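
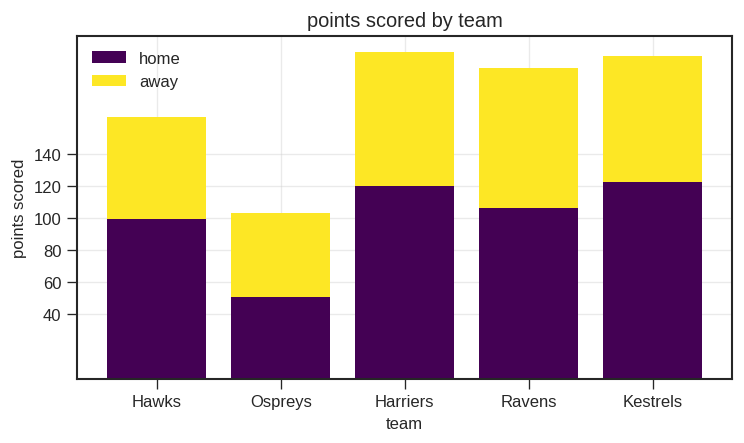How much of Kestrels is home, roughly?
home top ≈ 120, bottom ≈ 0; segment ≈ 120.

≈ 120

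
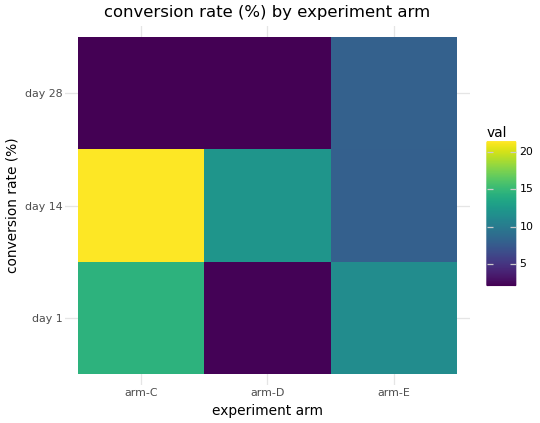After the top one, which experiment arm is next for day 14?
arm-D

Top 3 for day 14: arm-C ≈ 22, arm-D ≈ 12, arm-E ≈ 8.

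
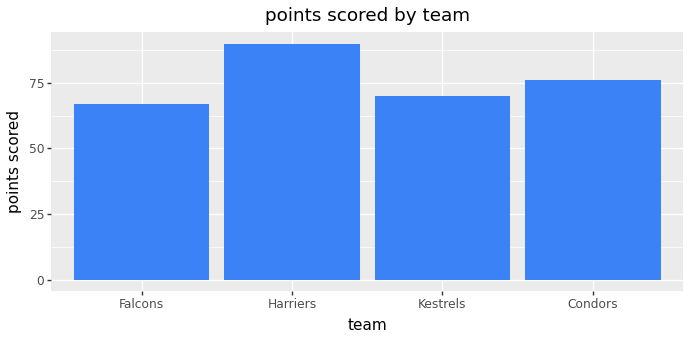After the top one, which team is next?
Condors

Top 3: Harriers ≈ 90, Condors ≈ 80, Kestrels ≈ 70.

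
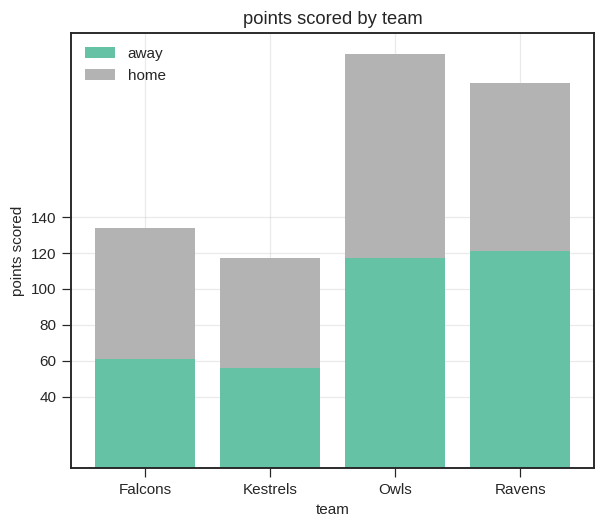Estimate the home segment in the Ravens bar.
≈ 100

home top ≈ 220, bottom ≈ 120; segment ≈ 100.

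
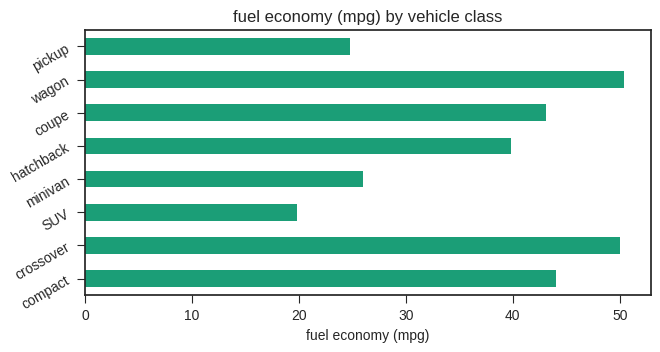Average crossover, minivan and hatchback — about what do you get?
≈ 38

(50 + 25 + 40) / 3 ≈ 38.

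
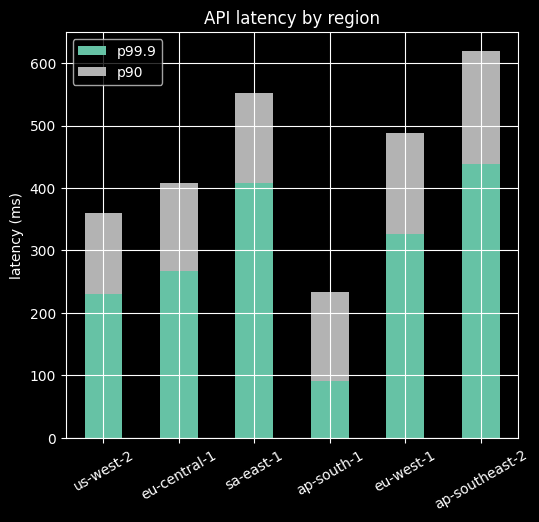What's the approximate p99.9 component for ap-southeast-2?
p99.9 top ≈ 400, bottom ≈ 0; segment ≈ 400.

≈ 400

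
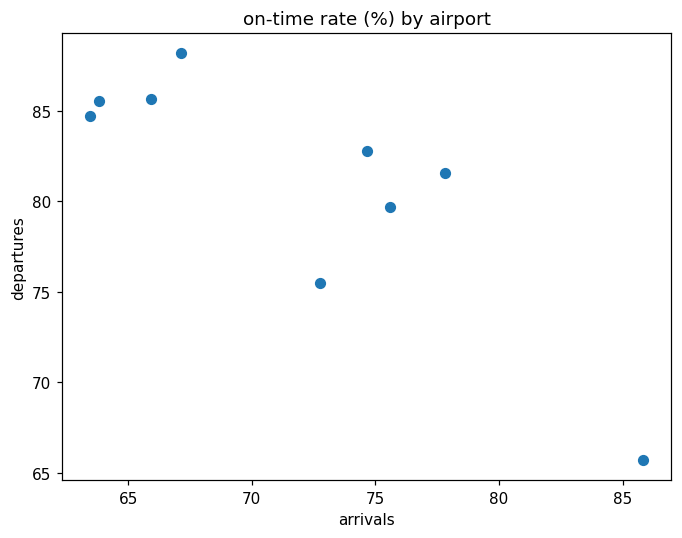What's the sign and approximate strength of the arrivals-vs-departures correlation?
Points are negatively correlated; strong (|r| ≈ 0.8).

negative, strong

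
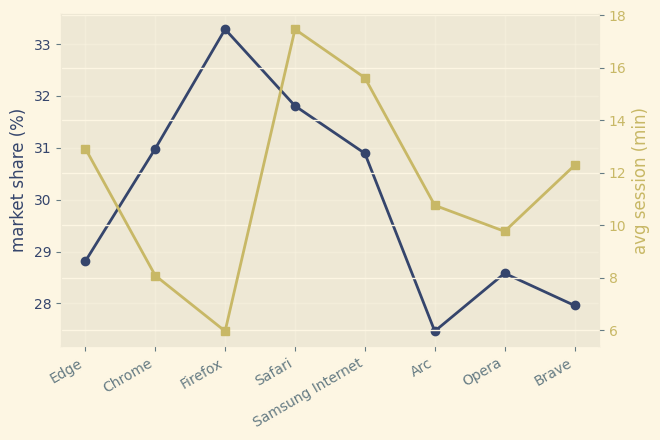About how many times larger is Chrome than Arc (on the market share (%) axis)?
≈ 1.13×

Chrome ≈ 31.0, Arc ≈ 27.5; 31.0/27.5 ≈ 1.13.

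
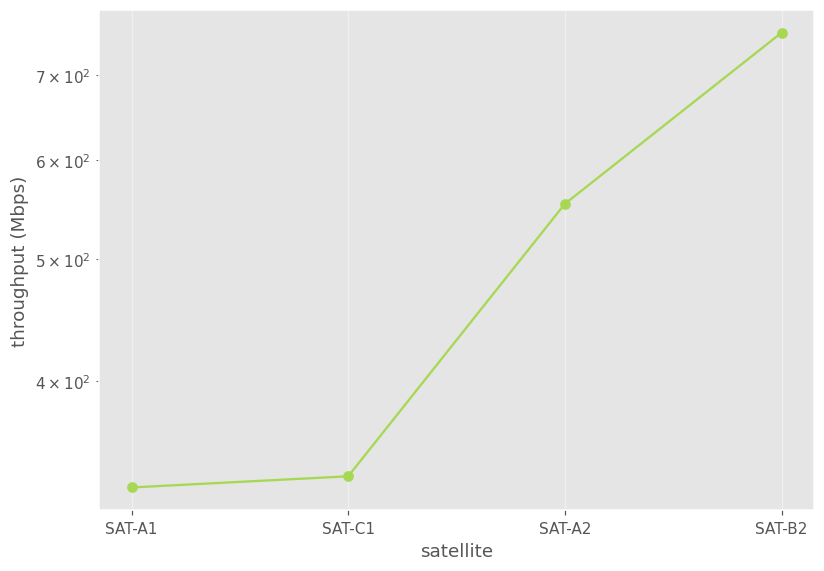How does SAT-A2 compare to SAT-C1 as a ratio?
≈ 1.57×

SAT-A2 ≈ 550, SAT-C1 ≈ 350; 550/350 ≈ 1.57.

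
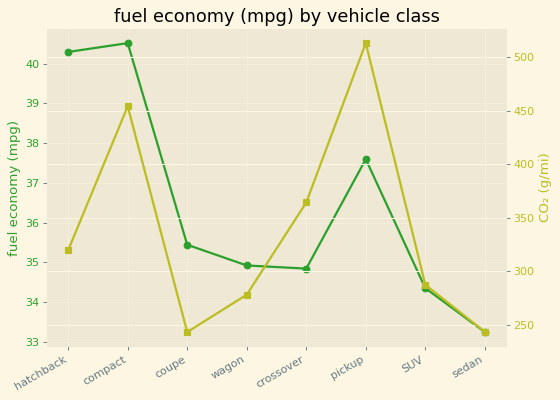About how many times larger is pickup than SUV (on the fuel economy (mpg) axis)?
≈ 1.12×

pickup ≈ 38, SUV ≈ 34; 38/34 ≈ 1.12.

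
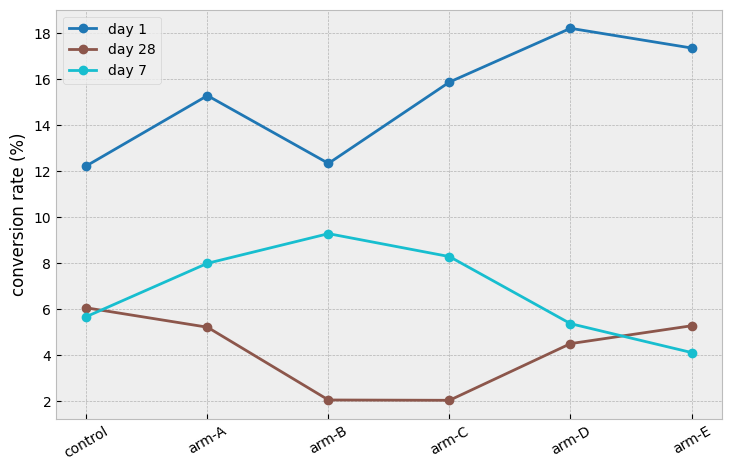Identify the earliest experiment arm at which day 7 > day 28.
arm-A

control: day 7 ≈ 6 vs day 28 ≈ 6 (not yet); arm-A: day 7 ≈ 8 vs day 28 ≈ 6 (first crossover).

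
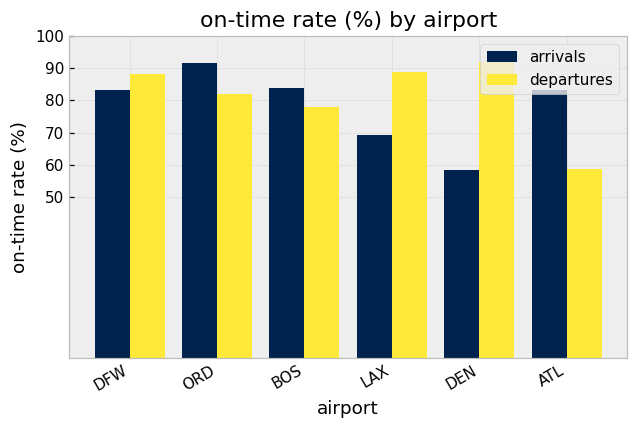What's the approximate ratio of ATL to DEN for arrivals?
≈ 1.33×

ATL ≈ 80, DEN ≈ 60; 80/60 ≈ 1.33.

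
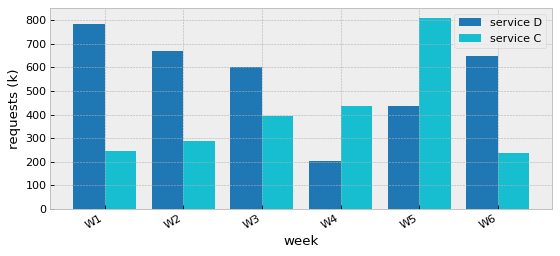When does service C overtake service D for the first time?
W3: service C ≈ 400 vs service D ≈ 600 (not yet); W4: service C ≈ 400 vs service D ≈ 200 (first crossover).

W4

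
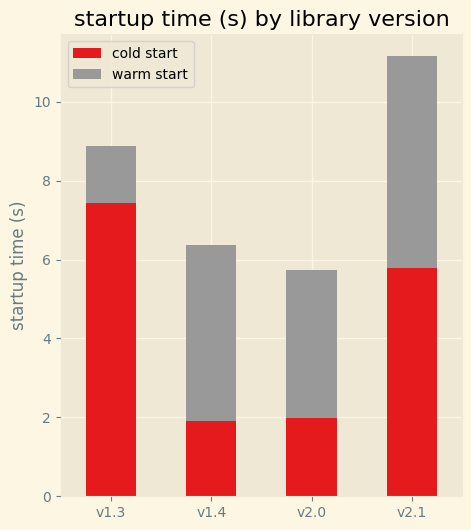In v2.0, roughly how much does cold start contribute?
cold start top ≈ 2, bottom ≈ 0; segment ≈ 2.

≈ 2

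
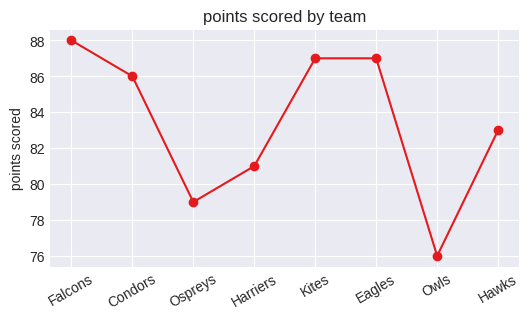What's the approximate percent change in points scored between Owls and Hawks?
Owls ≈ 76, Hawks ≈ 83; (83 − 76) / 76 ≈ +9.2%.

≈ +9.2%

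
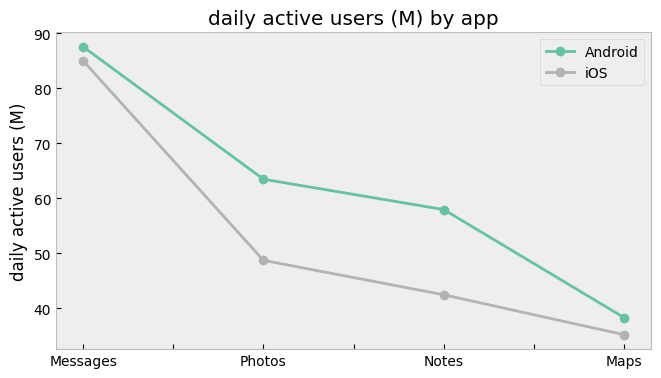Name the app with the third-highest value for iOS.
Top 4 for iOS: Messages ≈ 85, Photos ≈ 50, Notes ≈ 40, Maps ≈ 35.

Notes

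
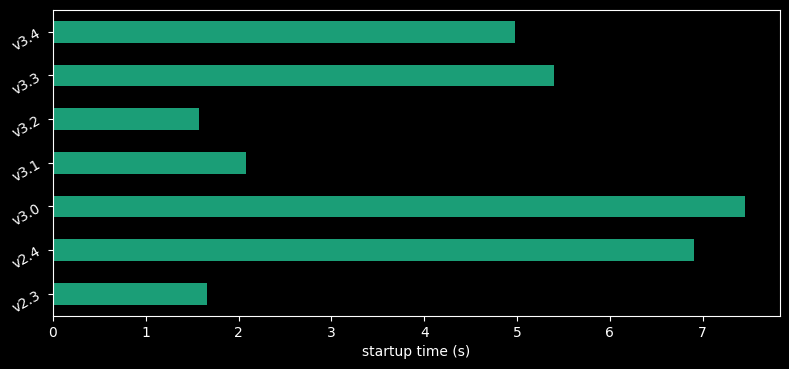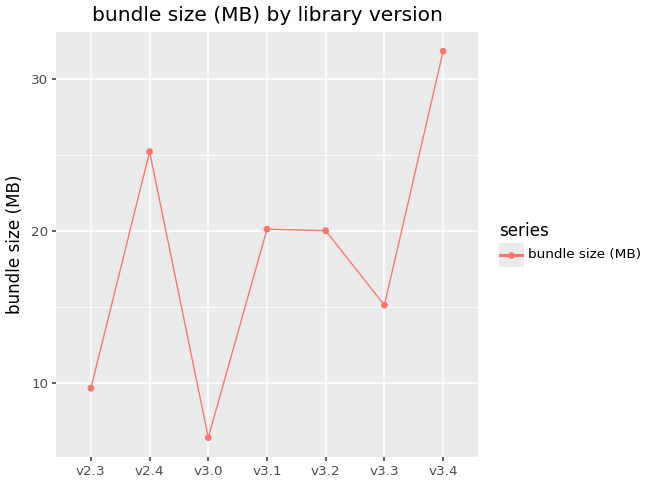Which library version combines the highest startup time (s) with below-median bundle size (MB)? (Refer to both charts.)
Chart 2 median bundle size (MB) ≈ 20; below-median library versions: v2.3, v3.0, v3.3. Among those, v3.0 has the highest startup time (s) (≈ 7).

v3.0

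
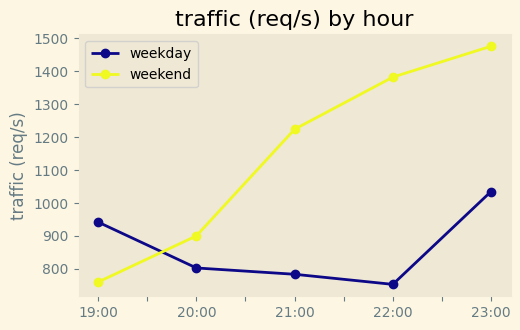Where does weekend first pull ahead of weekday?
20:00

19:00: weekend ≈ 800 vs weekday ≈ 900 (not yet); 20:00: weekend ≈ 900 vs weekday ≈ 800 (first crossover).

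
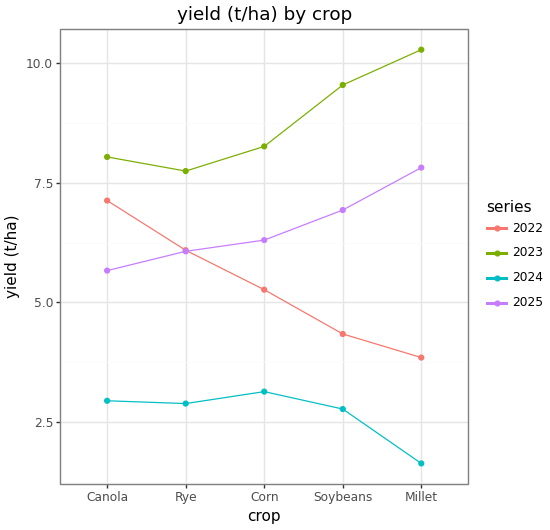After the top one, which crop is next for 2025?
Top 3 for 2025: Millet ≈ 8, Soybeans ≈ 7, Corn ≈ 6.

Soybeans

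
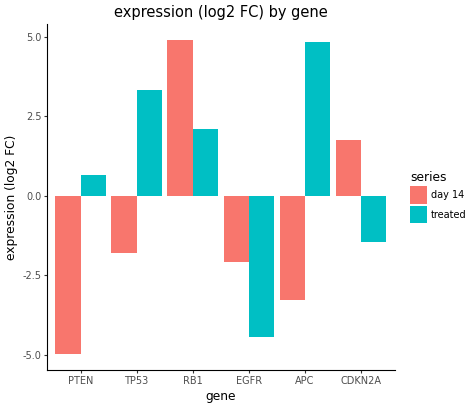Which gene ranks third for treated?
Top 4 for treated: APC ≈ 5, TP53 ≈ 3, RB1 ≈ 2, PTEN ≈ 1.

RB1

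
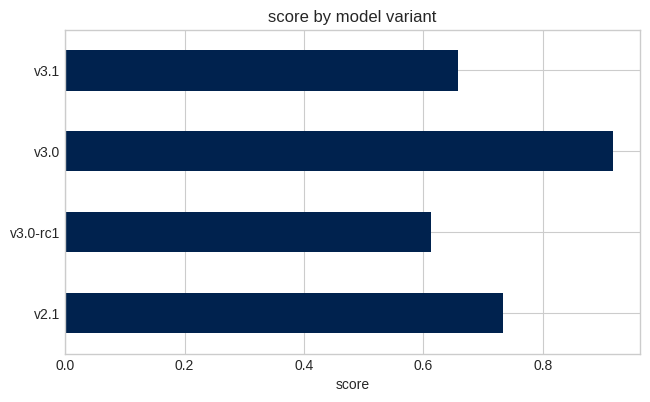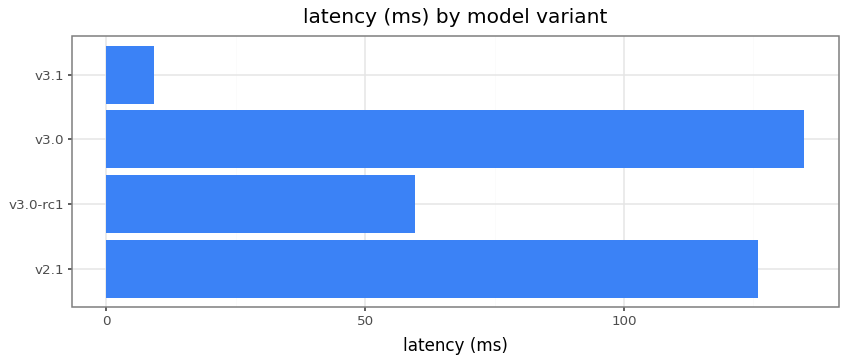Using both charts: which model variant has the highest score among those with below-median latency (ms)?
v3.1

Chart 2 median latency (ms) ≈ 100; below-median model variants: v3.0-rc1, v3.1. Among those, v3.1 has the highest score (≈ 0.7).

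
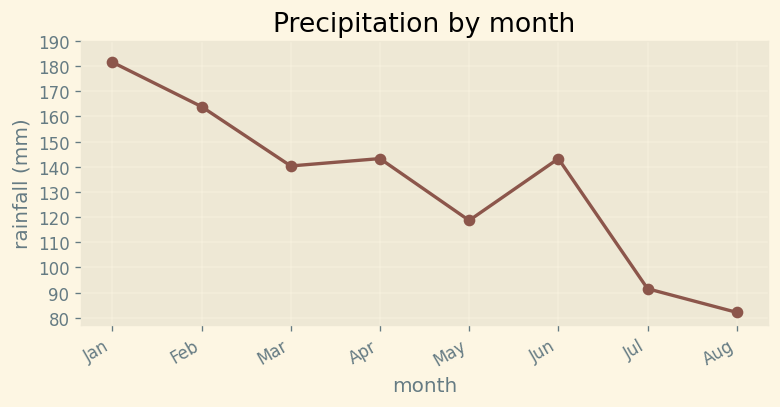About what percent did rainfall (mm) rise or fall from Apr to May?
≈ -14.3%

Apr ≈ 140, May ≈ 120; (120 − 140) / 140 ≈ -14.3%.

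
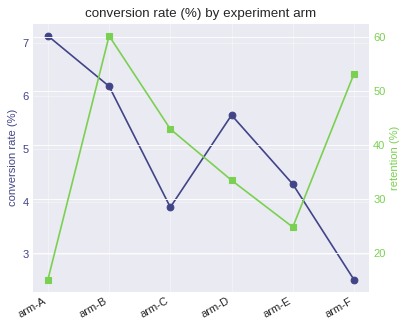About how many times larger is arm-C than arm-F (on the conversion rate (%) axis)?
arm-C ≈ 4.0, arm-F ≈ 2.5; 4.0/2.5 ≈ 1.6.

≈ 1.6×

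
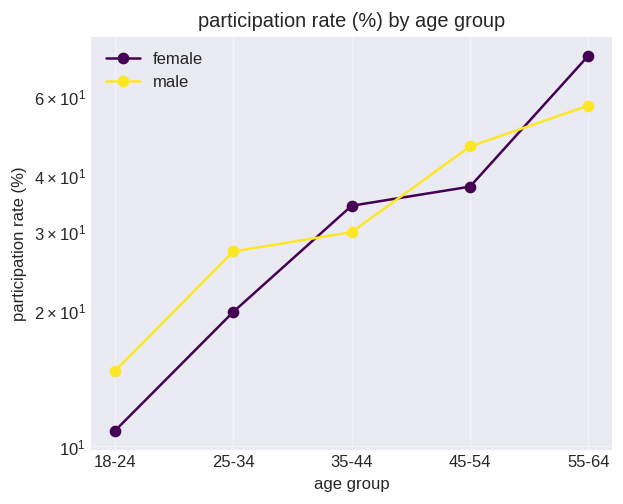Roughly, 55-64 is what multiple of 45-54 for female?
≈ 1.75×

55-64 ≈ 70, 45-54 ≈ 40; 70/40 ≈ 1.75.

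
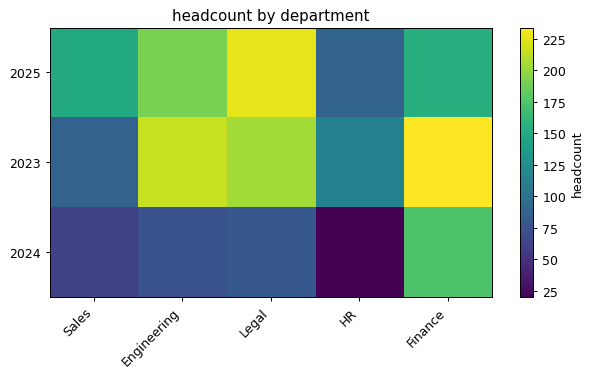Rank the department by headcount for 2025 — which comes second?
Top 3 for 2025: Legal ≈ 220, Engineering ≈ 200, Finance ≈ 160.

Engineering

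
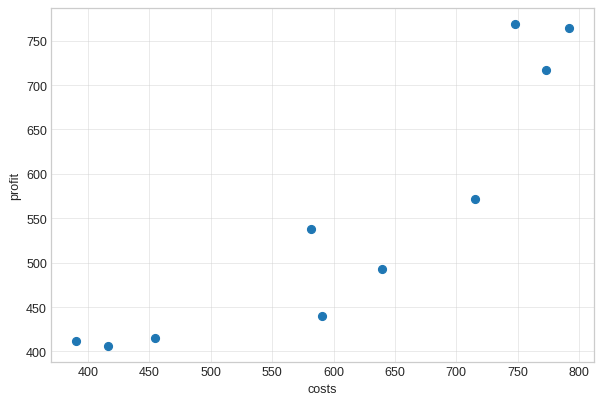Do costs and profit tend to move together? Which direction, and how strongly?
positive, strong

Points are positively correlated; strong (|r| ≈ 0.9).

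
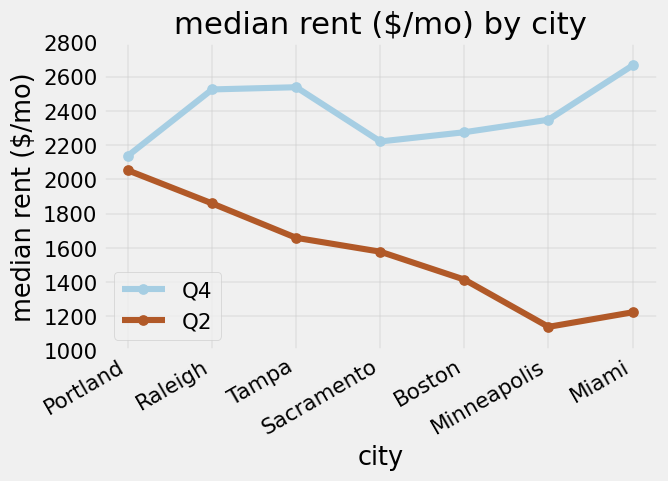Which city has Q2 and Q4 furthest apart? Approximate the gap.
Miami: Q2 ≈ 1200, Q4 ≈ 2600 → gap ≈ 1400. Next-largest (Minneapolis) is only ≈ 1200.

Miami, ≈ 1400 $/mo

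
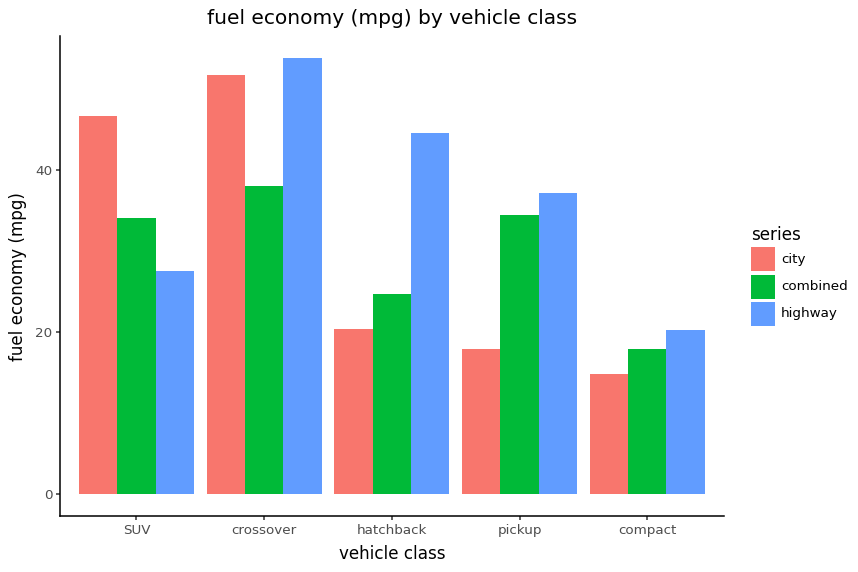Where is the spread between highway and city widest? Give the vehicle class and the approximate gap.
hatchback, ≈ 25 mpg

hatchback: highway ≈ 45, city ≈ 20 → gap ≈ 25. Next-largest (pickup) is only ≈ 15.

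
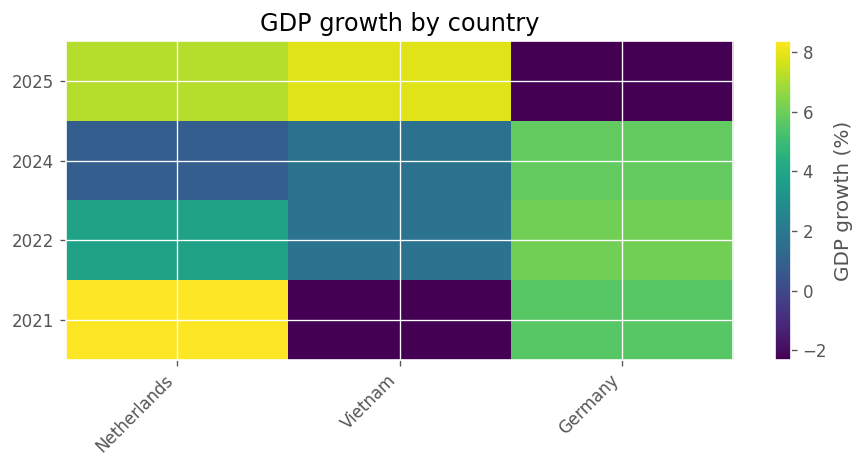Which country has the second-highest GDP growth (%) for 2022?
Netherlands

Top 3 for 2022: Germany ≈ 6, Netherlands ≈ 4, Vietnam ≈ 2.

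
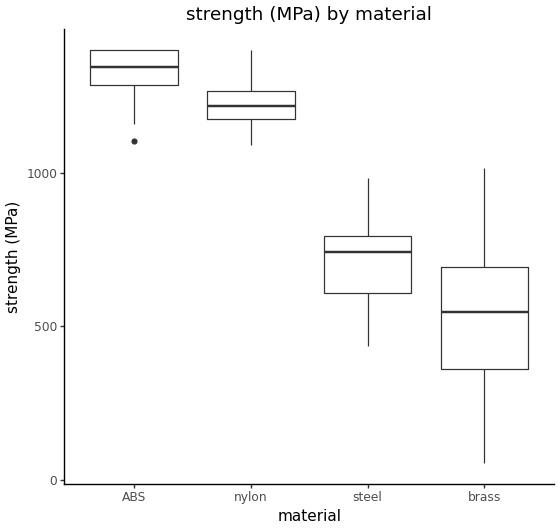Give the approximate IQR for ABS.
Q3 ≈ 1400, Q1 ≈ 1300; IQR ≈ 100.

≈ 100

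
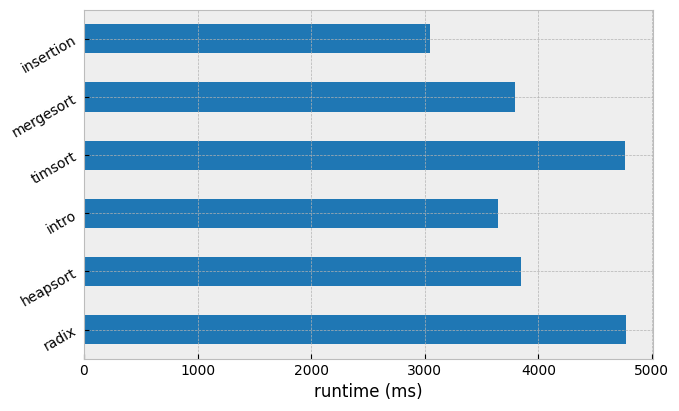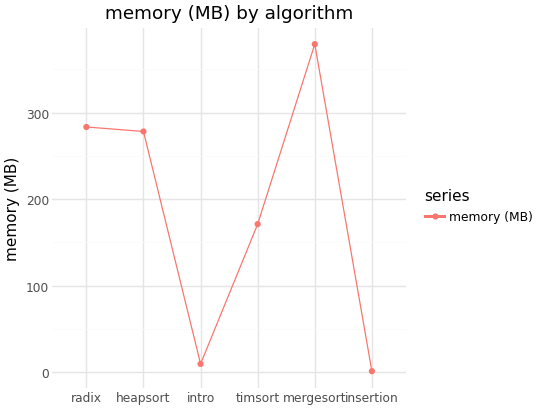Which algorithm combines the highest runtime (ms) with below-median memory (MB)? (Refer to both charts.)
timsort

Chart 2 median memory (MB) ≈ 200; below-median algorithms: intro, timsort, insertion. Among those, timsort has the highest runtime (ms) (≈ 5000).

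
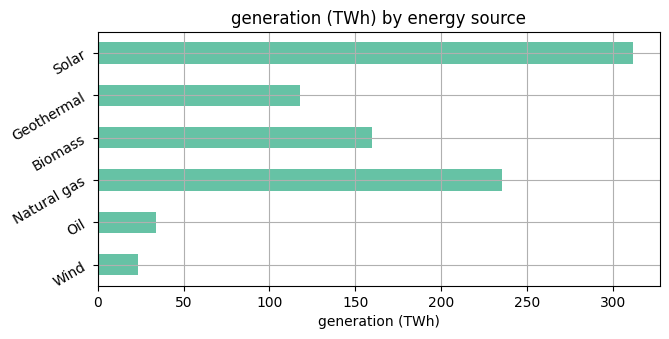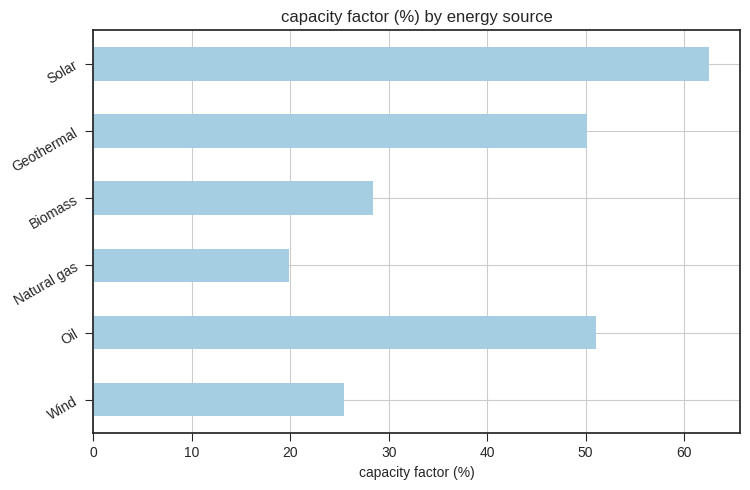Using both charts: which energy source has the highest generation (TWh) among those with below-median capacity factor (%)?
Chart 2 median capacity factor (%) ≈ 40; below-median energy sources: Wind, Natural gas, Biomass. Among those, Natural gas has the highest generation (TWh) (≈ 250).

Natural gas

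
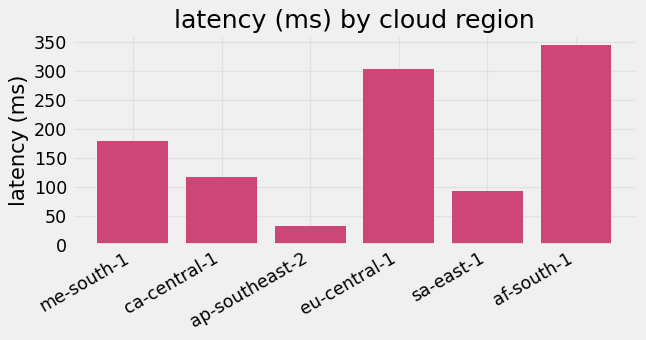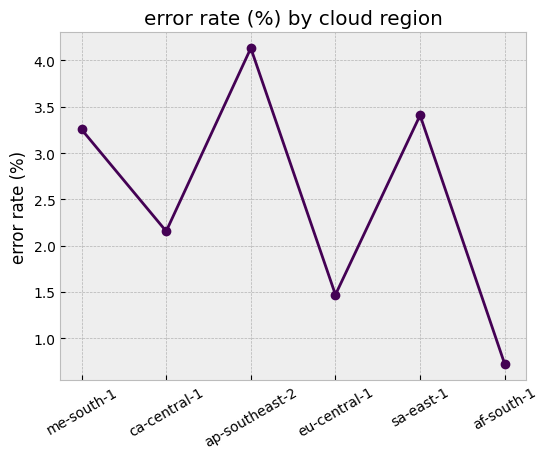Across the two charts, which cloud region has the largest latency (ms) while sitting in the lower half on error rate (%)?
Chart 2 median error rate (%) ≈ 2.5; below-median cloud regions: ca-central-1, eu-central-1, af-south-1. Among those, af-south-1 has the highest latency (ms) (≈ 350).

af-south-1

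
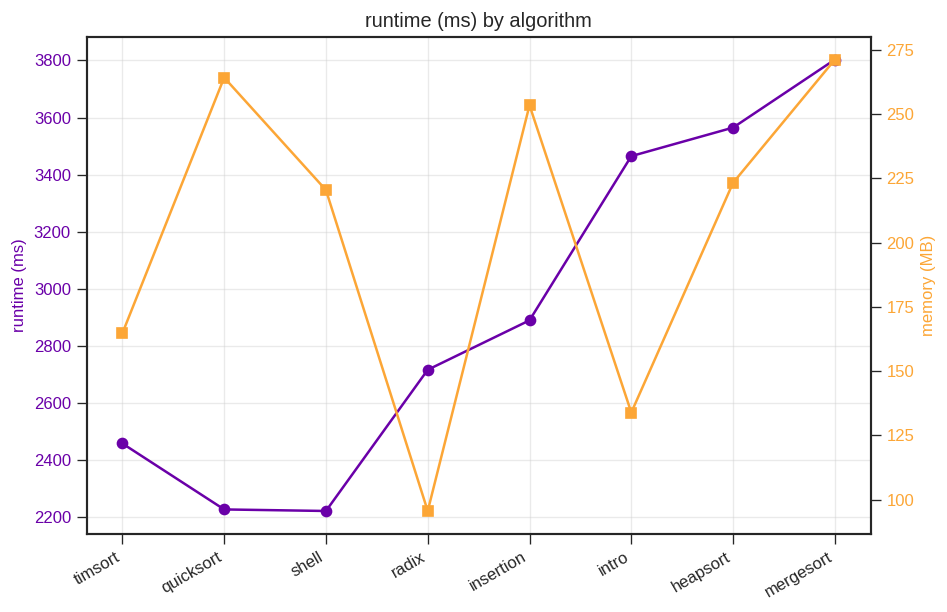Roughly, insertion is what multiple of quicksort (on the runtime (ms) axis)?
≈ 1.27×

insertion ≈ 2800, quicksort ≈ 2200; 2800/2200 ≈ 1.27.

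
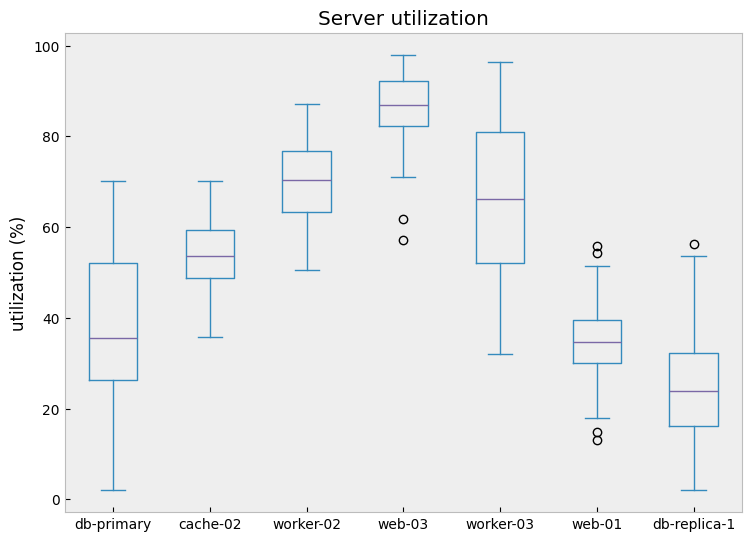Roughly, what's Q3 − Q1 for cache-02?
≈ 10

Q3 ≈ 60, Q1 ≈ 50; IQR ≈ 10.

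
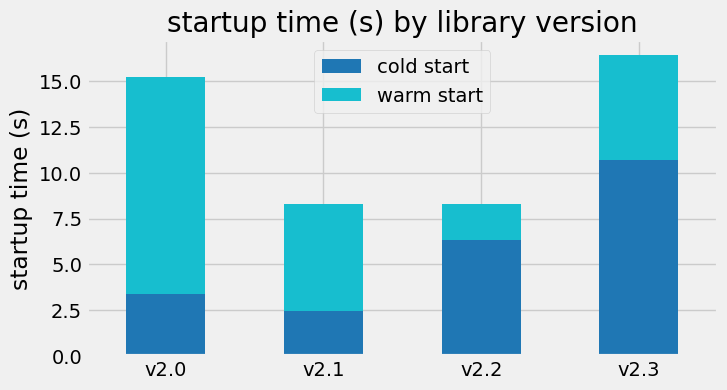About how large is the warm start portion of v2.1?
warm start top ≈ 8, bottom ≈ 2; segment ≈ 6.

≈ 6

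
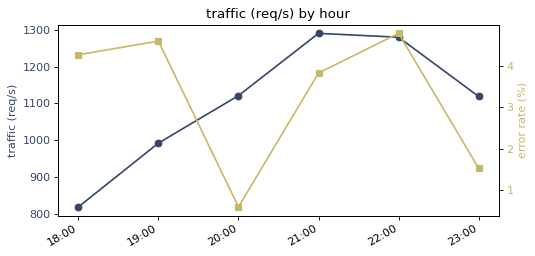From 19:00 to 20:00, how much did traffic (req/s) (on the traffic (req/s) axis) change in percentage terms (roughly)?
≈ +10%

19:00 ≈ 1000, 20:00 ≈ 1100; (1100 − 1000) / 1000 ≈ +10%.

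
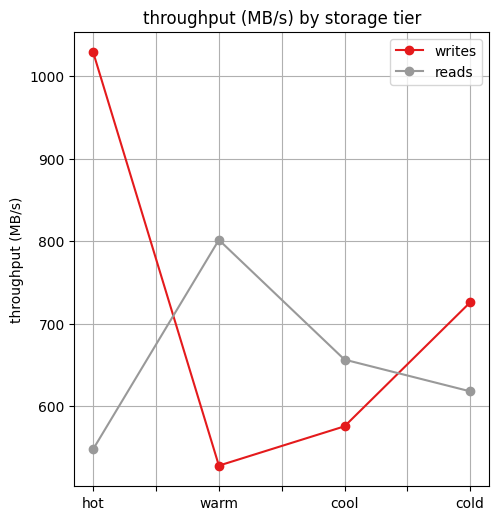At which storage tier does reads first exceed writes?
hot: reads ≈ 550 vs writes ≈ 1050 (not yet); warm: reads ≈ 800 vs writes ≈ 550 (first crossover).

warm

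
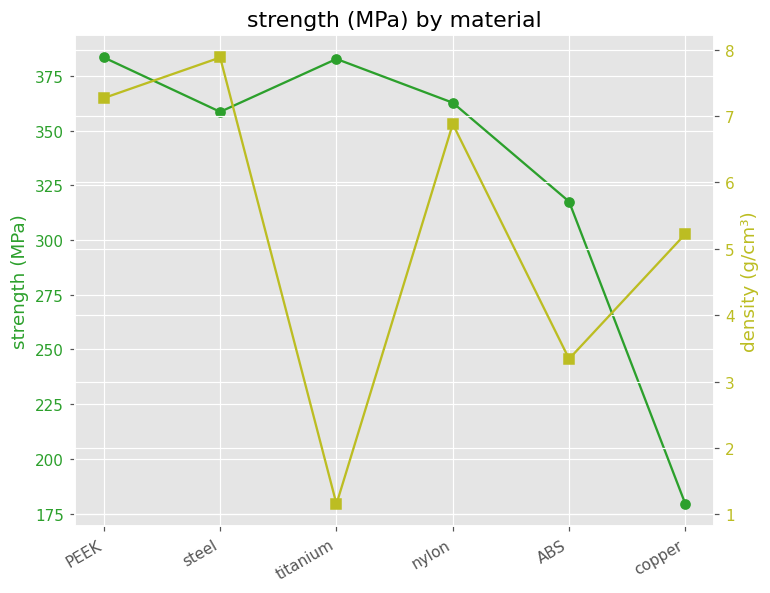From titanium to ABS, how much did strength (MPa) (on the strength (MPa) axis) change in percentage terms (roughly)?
≈ -15.8%

titanium ≈ 380, ABS ≈ 320; (320 − 380) / 380 ≈ -15.8%.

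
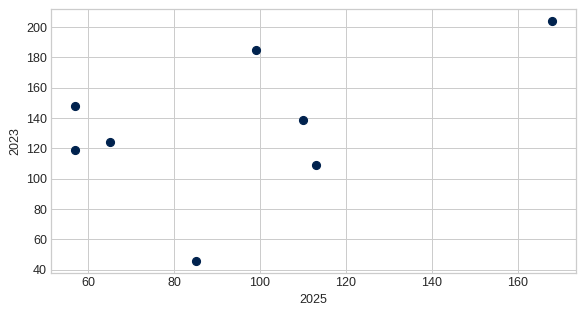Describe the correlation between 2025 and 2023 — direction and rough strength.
Points are positively correlated; moderate (|r| ≈ 0.5).

positive, moderate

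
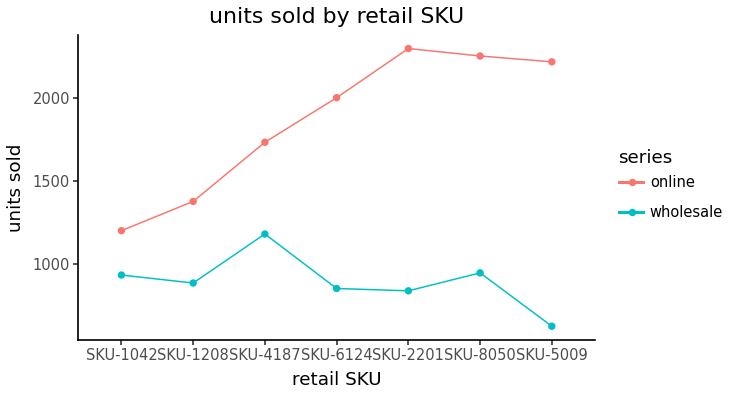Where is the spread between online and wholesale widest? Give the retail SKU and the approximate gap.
SKU-5009: online ≈ 2200, wholesale ≈ 600 → gap ≈ 1600. Next-largest (SKU-2201) is only ≈ 1400.

SKU-5009, ≈ 1600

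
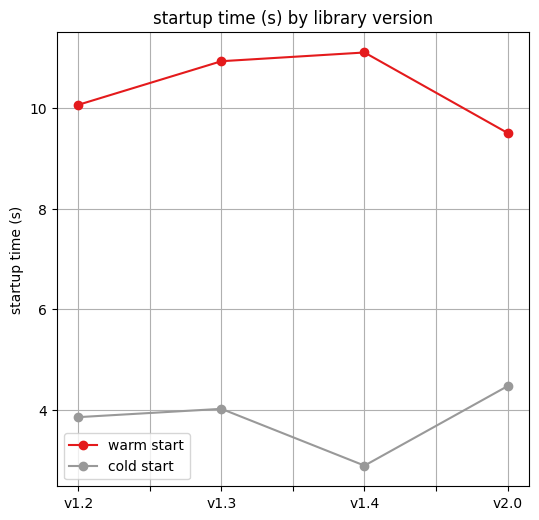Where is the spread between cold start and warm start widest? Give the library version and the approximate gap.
v1.4: cold start ≈ 3, warm start ≈ 11 → gap ≈ 8. Next-largest (v1.3) is only ≈ 7.

v1.4, ≈ 8 s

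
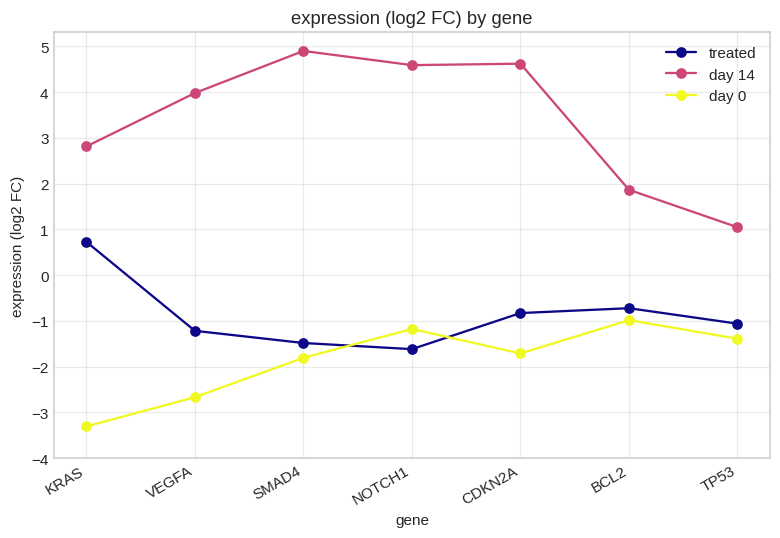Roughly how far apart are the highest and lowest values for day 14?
Max SMAD4 ≈ 5, min TP53 ≈ 1; range ≈ 4.

≈ 4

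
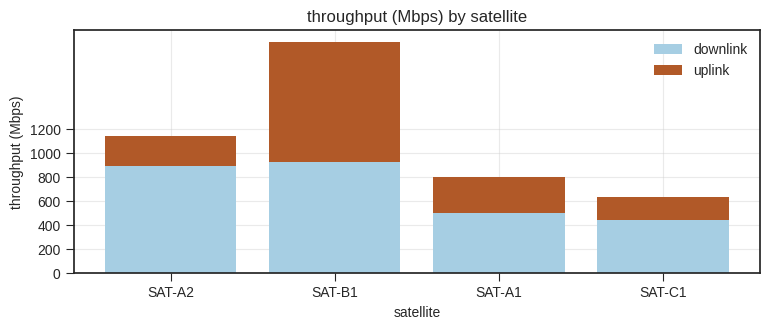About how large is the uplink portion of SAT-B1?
uplink top ≈ 2000, bottom ≈ 1000; segment ≈ 1000.

≈ 1000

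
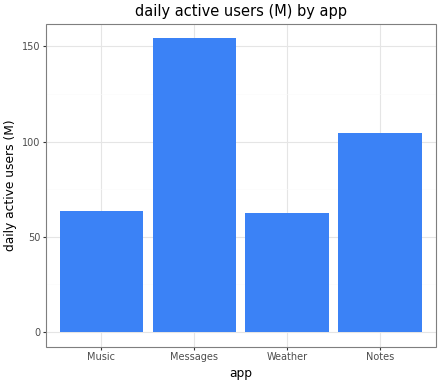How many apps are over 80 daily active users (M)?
Above 80: Messages, Notes.

2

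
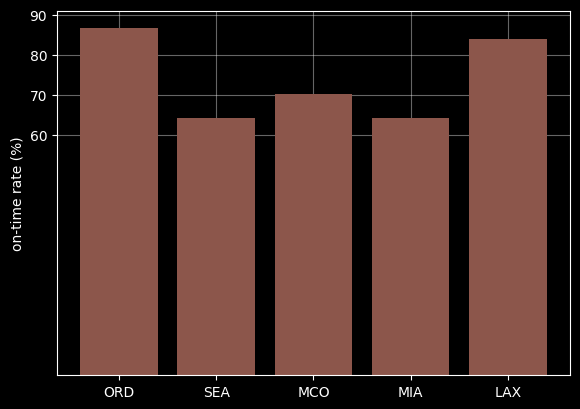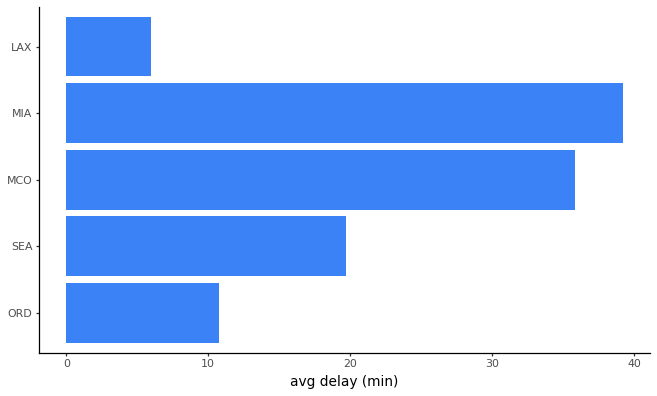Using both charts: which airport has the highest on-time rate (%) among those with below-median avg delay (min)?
ORD

Chart 2 median avg delay (min) ≈ 20; below-median airports: ORD, LAX. Among those, ORD has the highest on-time rate (%) (≈ 90).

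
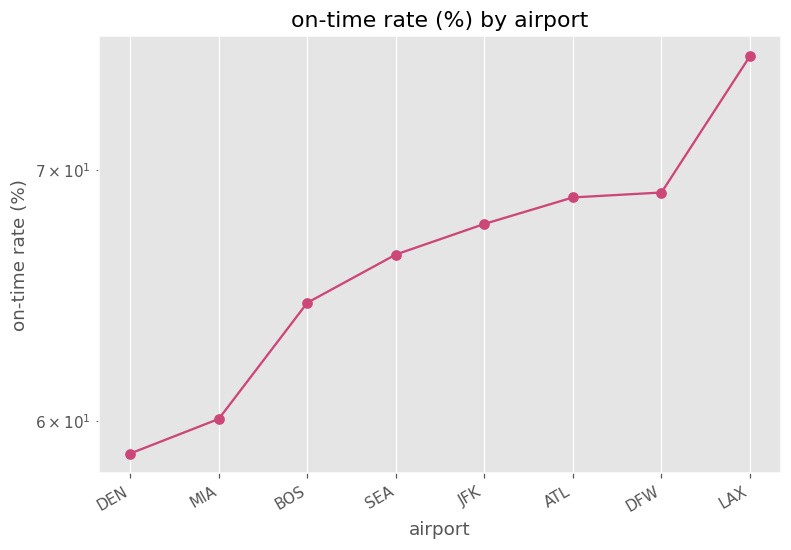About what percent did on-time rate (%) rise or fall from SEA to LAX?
SEA ≈ 66, LAX ≈ 76; (76 − 66) / 66 ≈ +15.2%.

≈ +15.2%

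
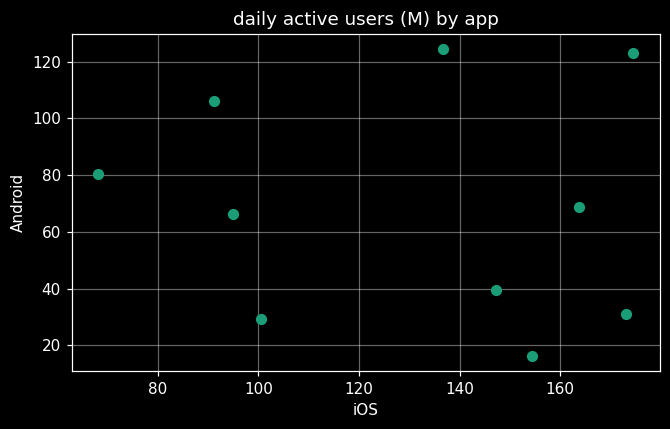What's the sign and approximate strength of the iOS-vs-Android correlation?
Points are roughly uncorrelated; weak (|r| ≈ 0.1).

no clear correlation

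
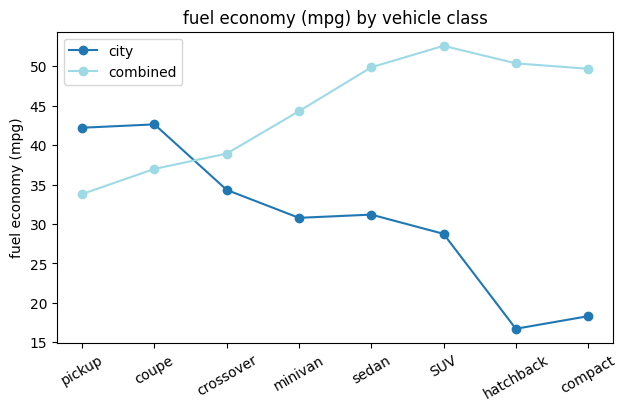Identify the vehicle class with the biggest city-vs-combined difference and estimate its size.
hatchback: city ≈ 15, combined ≈ 50 → gap ≈ 35. Next-largest (compact) is only ≈ 30.

hatchback, ≈ 35 mpg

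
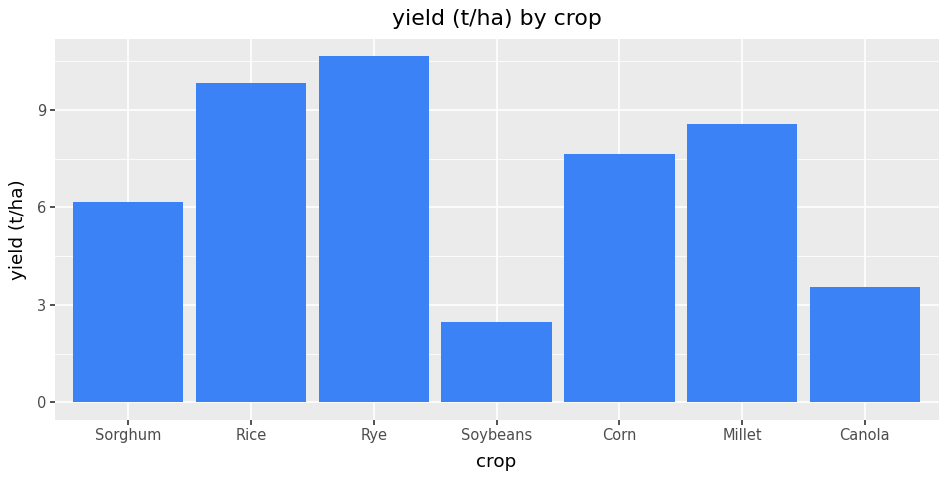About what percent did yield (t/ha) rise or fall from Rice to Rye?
≈ +10%

Rice ≈ 10, Rye ≈ 11; (11 − 10) / 10 ≈ +10%.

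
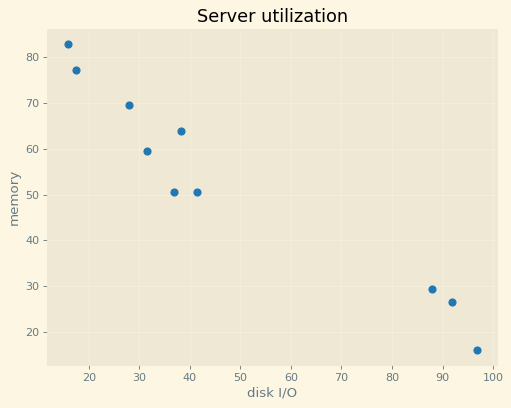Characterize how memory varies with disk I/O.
Points are negatively correlated; strong (|r| ≈ 1.0).

negative, strong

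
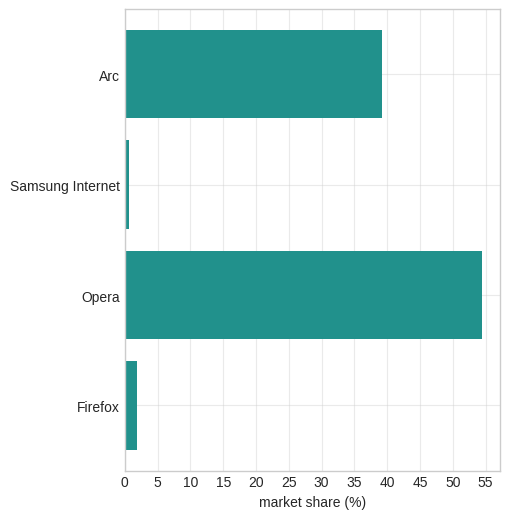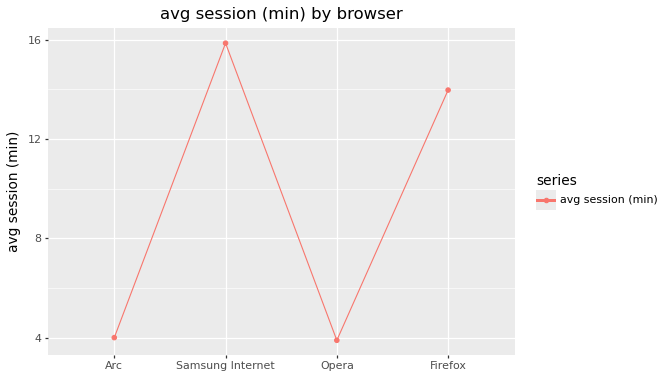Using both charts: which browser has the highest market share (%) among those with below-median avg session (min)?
Opera

Chart 2 median avg session (min) ≈ 8; below-median browsers: Arc, Opera. Among those, Opera has the highest market share (%) (≈ 55).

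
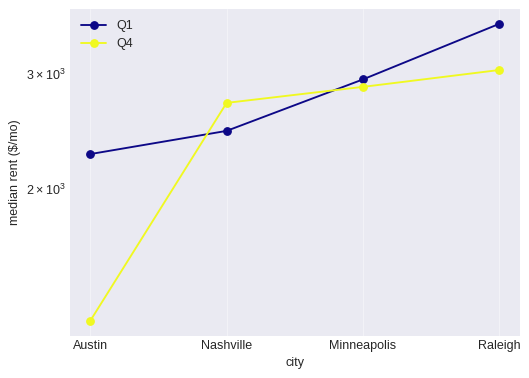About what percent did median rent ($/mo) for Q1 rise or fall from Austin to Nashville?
Austin ≈ 2200, Nashville ≈ 2400; (2400 − 2200) / 2200 ≈ +9.1%.

≈ +9.1%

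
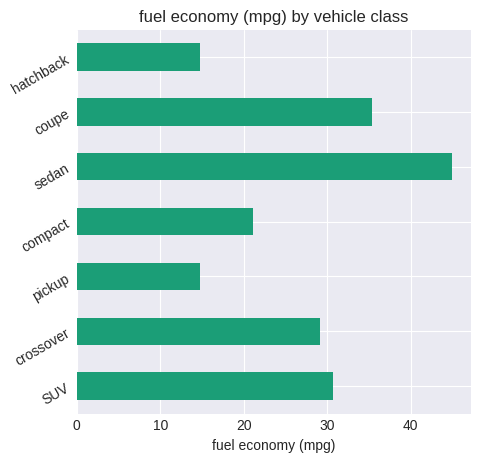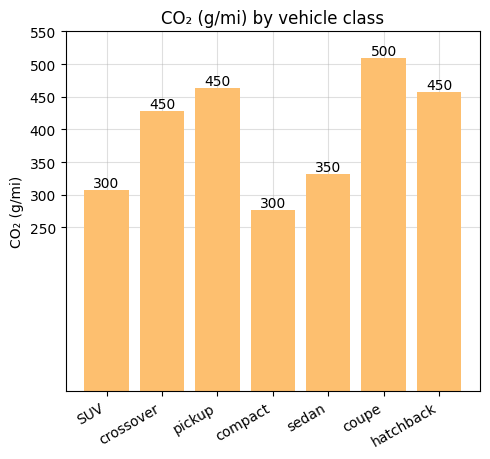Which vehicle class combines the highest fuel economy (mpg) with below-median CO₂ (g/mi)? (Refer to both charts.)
Chart 2 median CO₂ (g/mi) ≈ 450; below-median vehicle classes: SUV, compact, sedan. Among those, sedan has the highest fuel economy (mpg) (≈ 45).

sedan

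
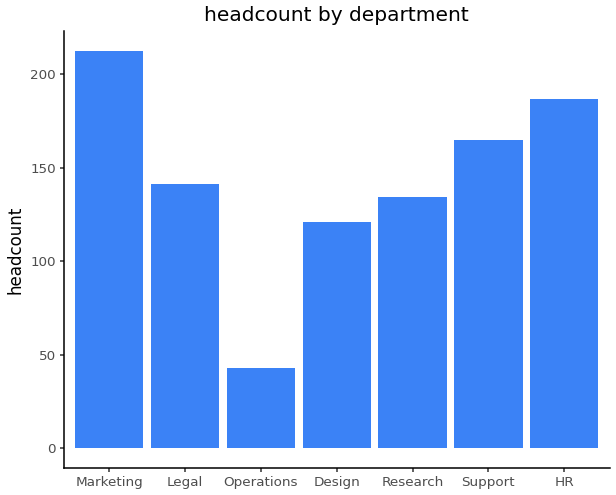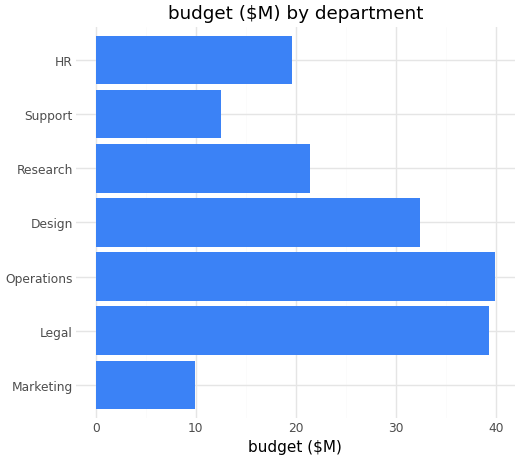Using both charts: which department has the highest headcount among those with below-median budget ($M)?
Marketing

Chart 2 median budget ($M) ≈ 20; below-median departments: Marketing, Support, HR. Among those, Marketing has the highest headcount (≈ 220).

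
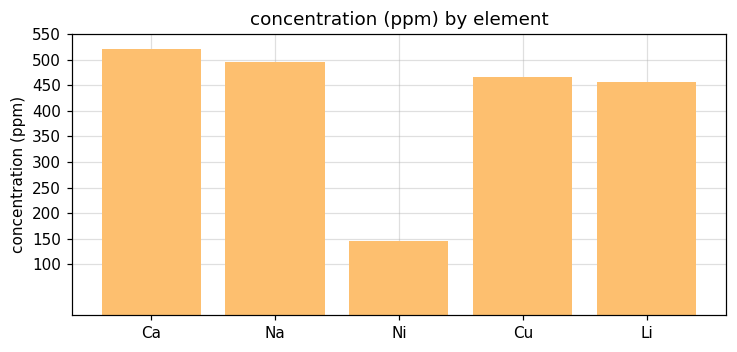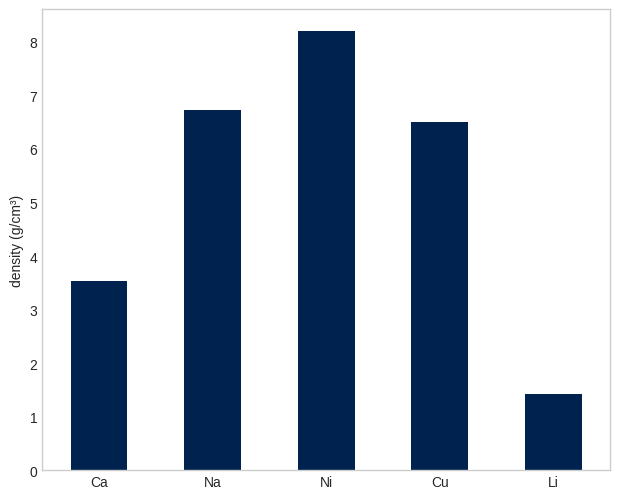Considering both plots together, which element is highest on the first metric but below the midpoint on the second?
Ca

Chart 2 median density (g/cm³) ≈ 7; below-median elements: Ca, Li. Among those, Ca has the highest concentration (ppm) (≈ 500).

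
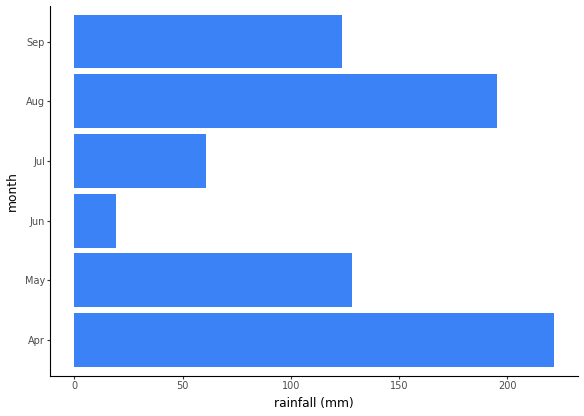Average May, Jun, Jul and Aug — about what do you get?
≈ 100

(120 + 20 + 60 + 200) / 4 ≈ 100.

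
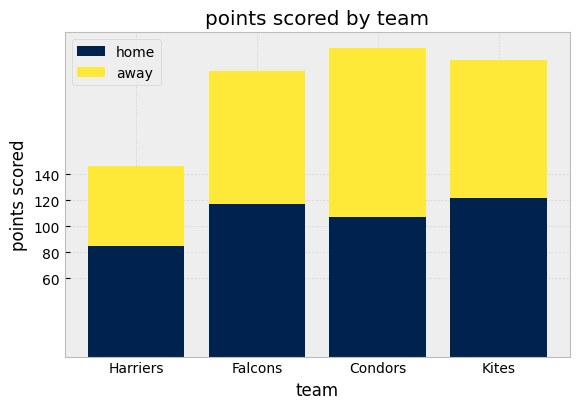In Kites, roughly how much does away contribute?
away top ≈ 220, bottom ≈ 120; segment ≈ 100.

≈ 100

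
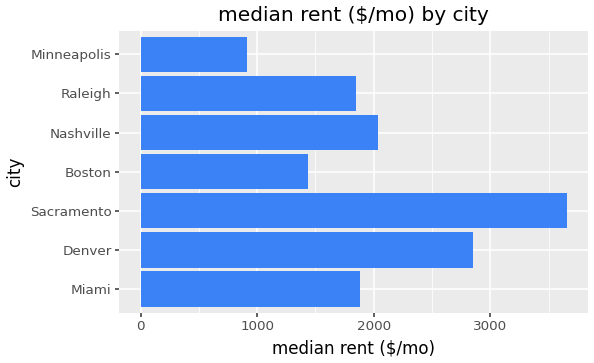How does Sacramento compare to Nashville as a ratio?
≈ 1.75×

Sacramento ≈ 3500, Nashville ≈ 2000; 3500/2000 ≈ 1.75.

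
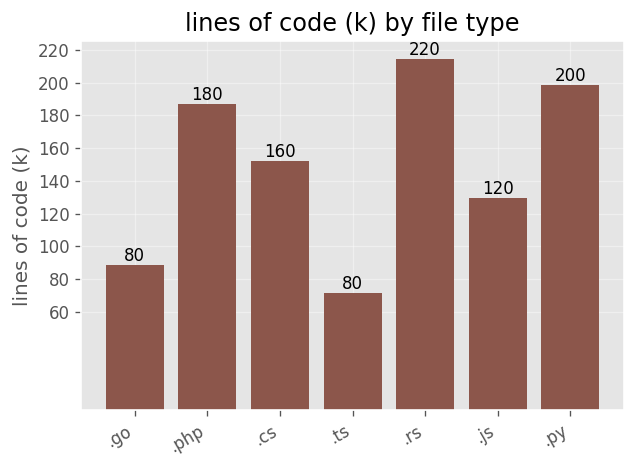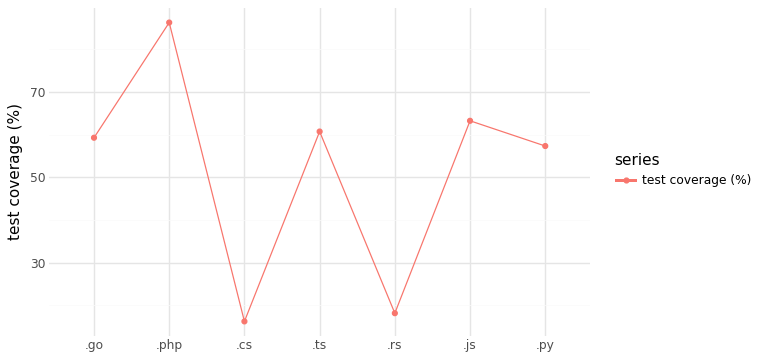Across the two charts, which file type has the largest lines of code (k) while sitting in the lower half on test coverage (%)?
.rs

Chart 2 median test coverage (%) ≈ 60; below-median file types: .cs, .rs, .py. Among those, .rs has the highest lines of code (k) (≈ 220).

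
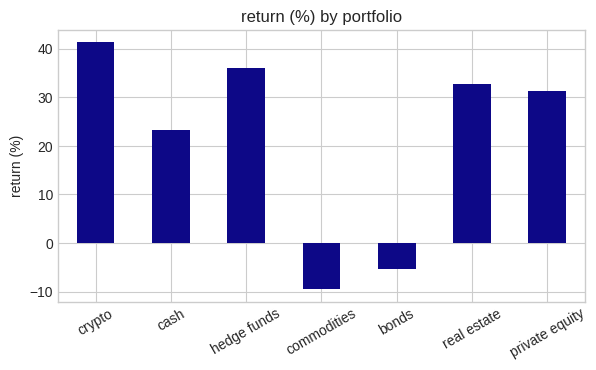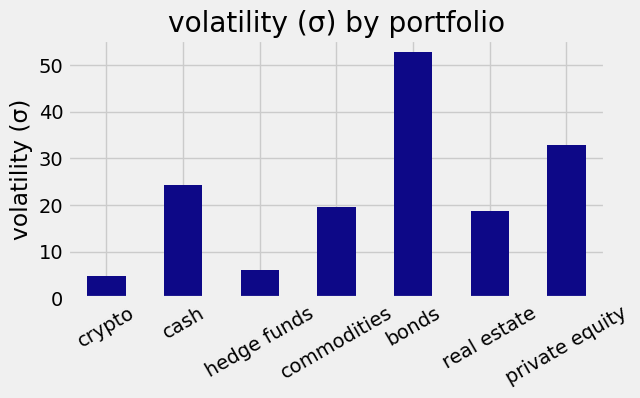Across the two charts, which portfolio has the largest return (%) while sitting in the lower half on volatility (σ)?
crypto

Chart 2 median volatility (σ) ≈ 20; below-median portfolios: crypto, hedge funds, real estate. Among those, crypto has the highest return (%) (≈ 40).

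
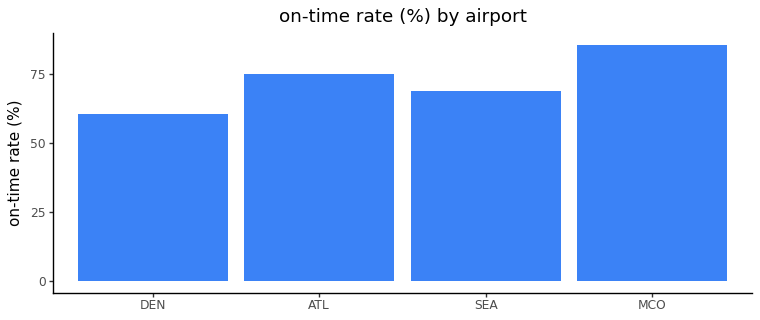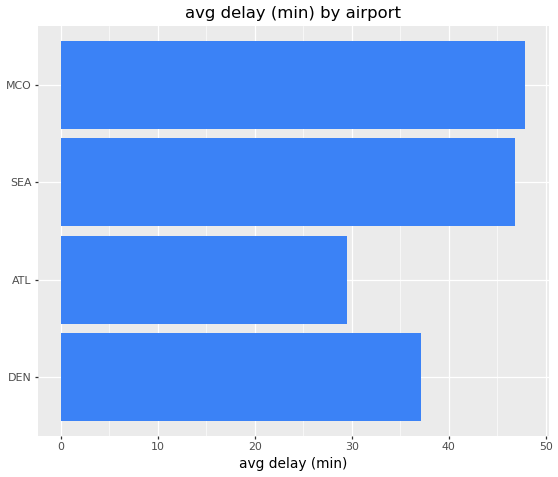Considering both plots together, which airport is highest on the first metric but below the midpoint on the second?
Chart 2 median avg delay (min) ≈ 40; below-median airports: DEN, ATL. Among those, ATL has the highest on-time rate (%) (≈ 70).

ATL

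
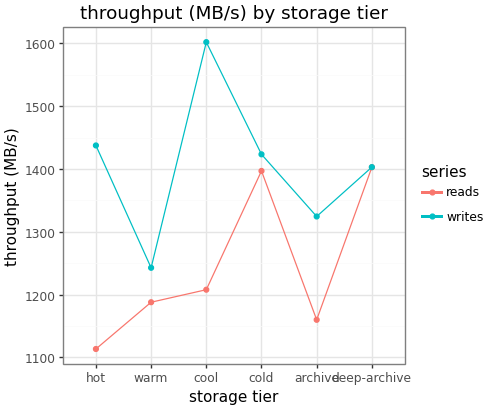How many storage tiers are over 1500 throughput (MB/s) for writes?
Above 1500: cool.

1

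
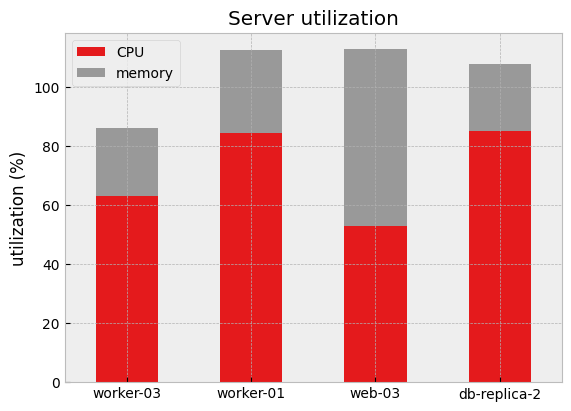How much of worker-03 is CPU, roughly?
CPU top ≈ 60, bottom ≈ 0; segment ≈ 60.

≈ 60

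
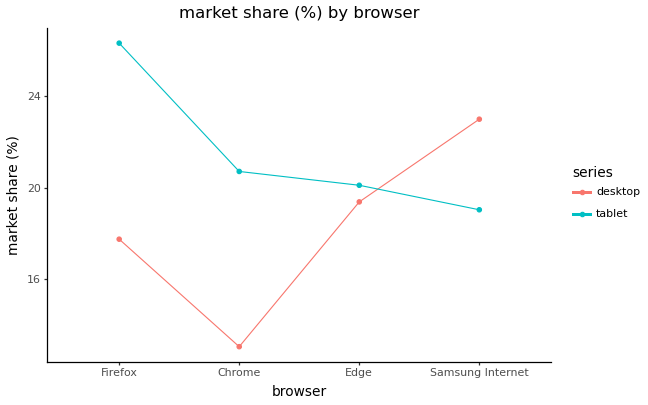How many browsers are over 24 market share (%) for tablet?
1

Above 24: Firefox.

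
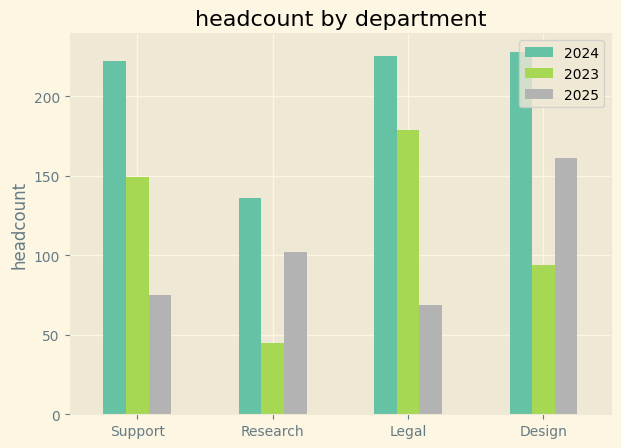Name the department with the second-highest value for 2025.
Top 3 for 2025: Design ≈ 160, Research ≈ 100, Support ≈ 80.

Research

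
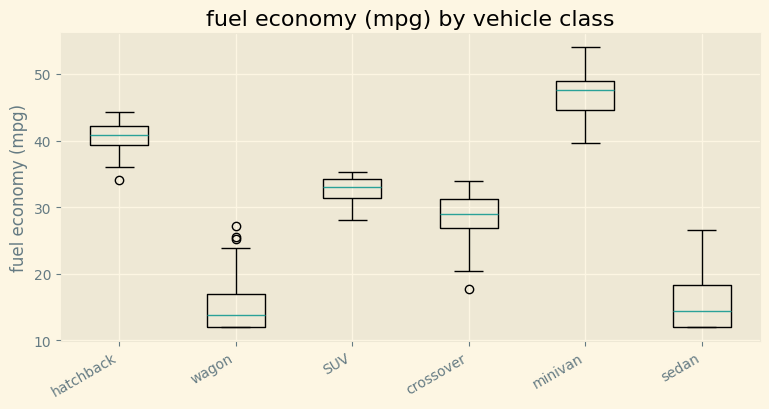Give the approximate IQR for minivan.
≈ 5

Q3 ≈ 50, Q1 ≈ 45; IQR ≈ 5.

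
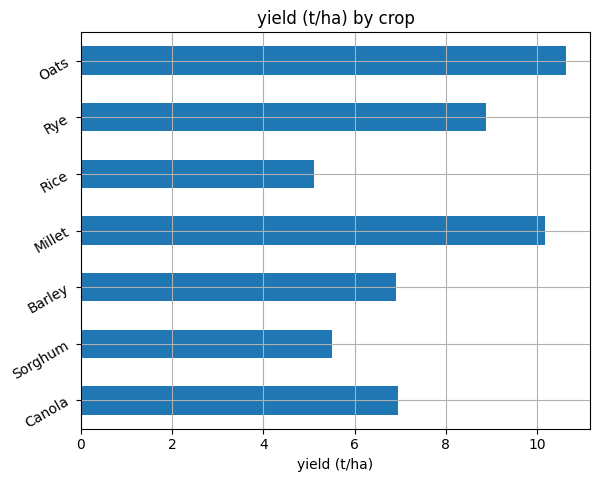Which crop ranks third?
Top 4: Oats ≈ 11, Millet ≈ 10, Rye ≈ 9, Canola ≈ 7.

Rye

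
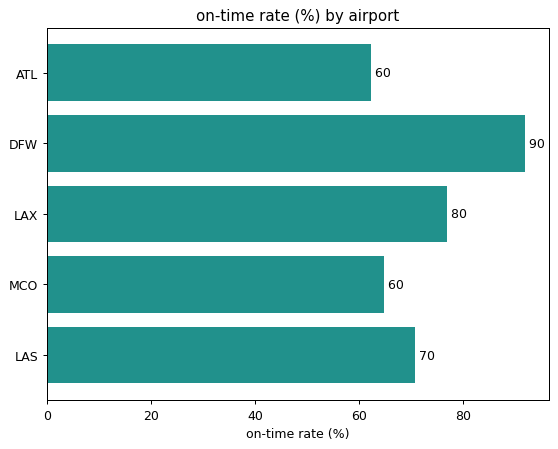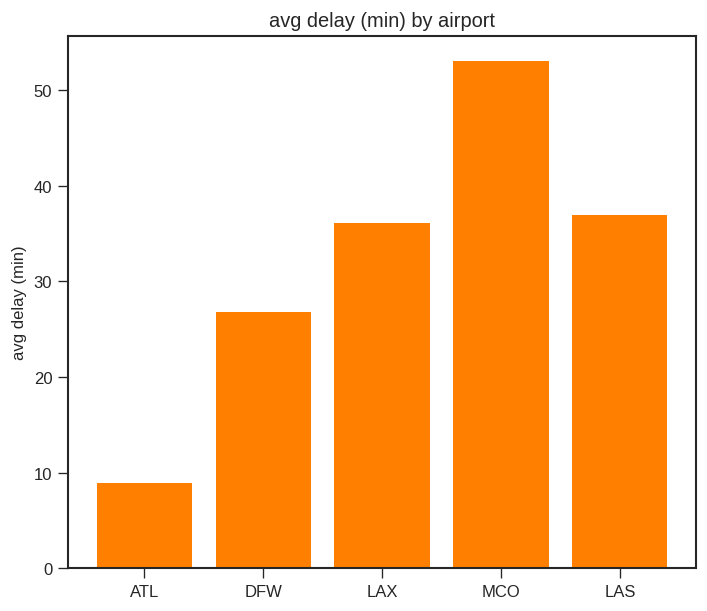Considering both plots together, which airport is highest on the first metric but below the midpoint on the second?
Chart 2 median avg delay (min) ≈ 35; below-median airports: ATL, DFW. Among those, DFW has the highest on-time rate (%) (≈ 90).

DFW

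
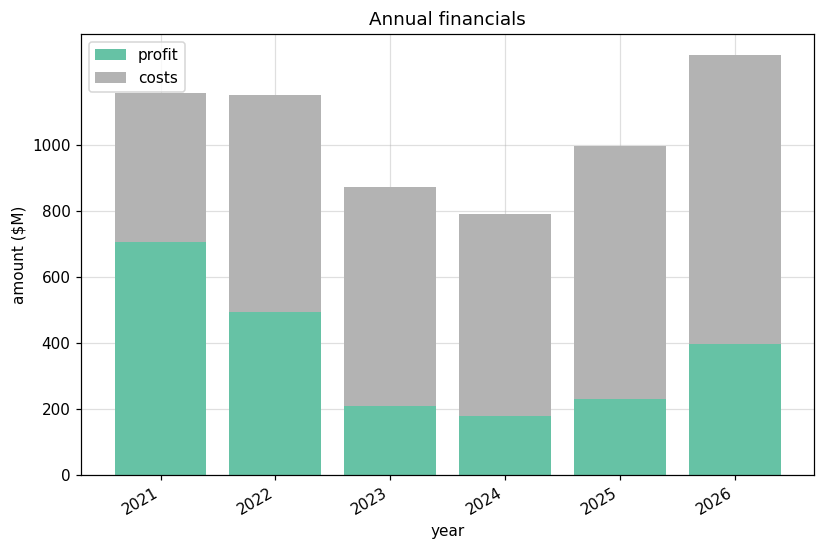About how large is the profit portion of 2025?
≈ 200

profit top ≈ 200, bottom ≈ 0; segment ≈ 200.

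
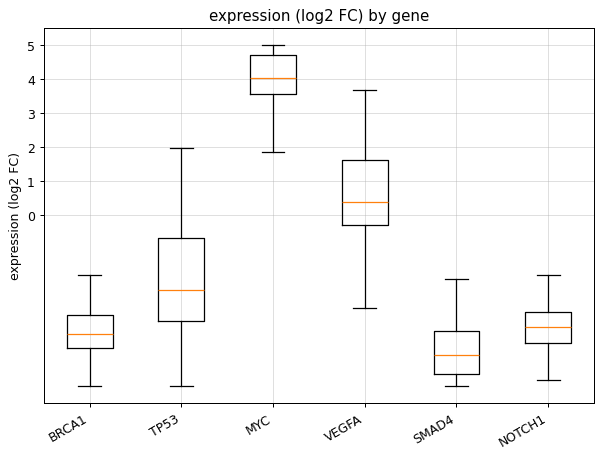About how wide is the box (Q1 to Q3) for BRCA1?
Q3 ≈ -3, Q1 ≈ -4; IQR ≈ 1.

≈ 1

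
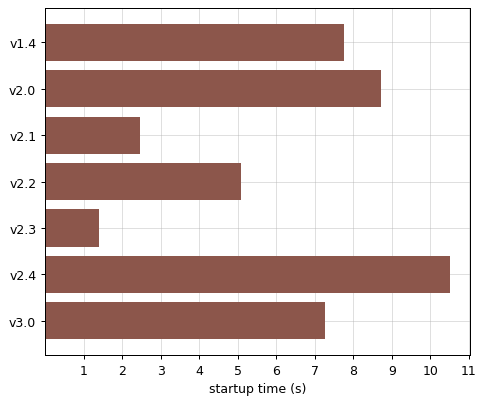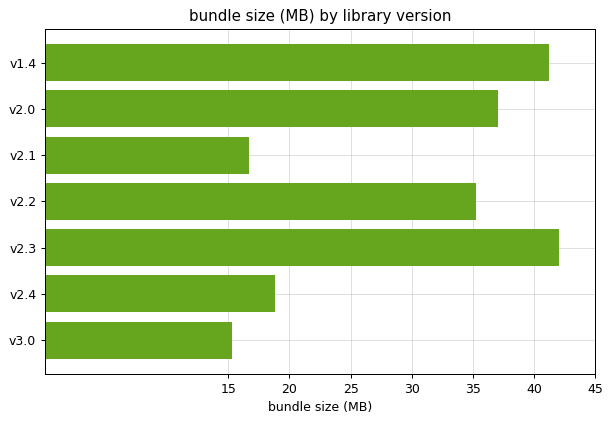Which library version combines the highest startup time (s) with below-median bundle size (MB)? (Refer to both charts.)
v2.4

Chart 2 median bundle size (MB) ≈ 35; below-median library versions: v2.1, v2.4, v3.0. Among those, v2.4 has the highest startup time (s) (≈ 11).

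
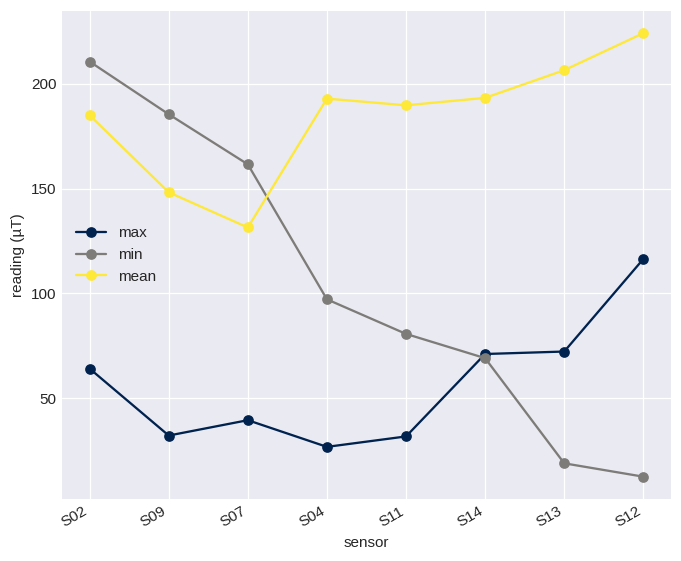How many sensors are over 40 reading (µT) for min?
6

Above 40: S02, S09, S07, S04, S11, S14.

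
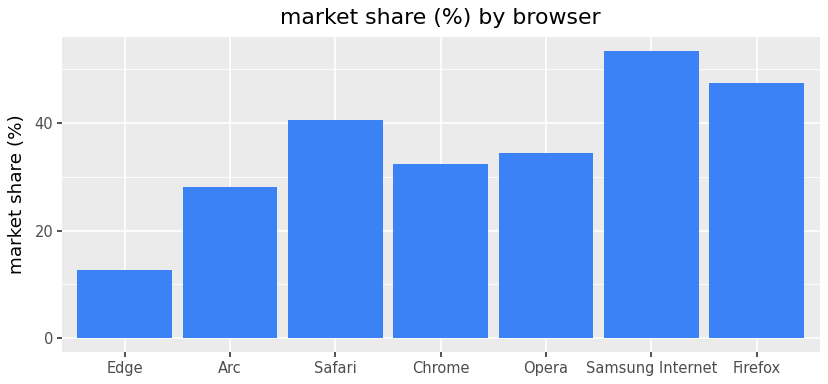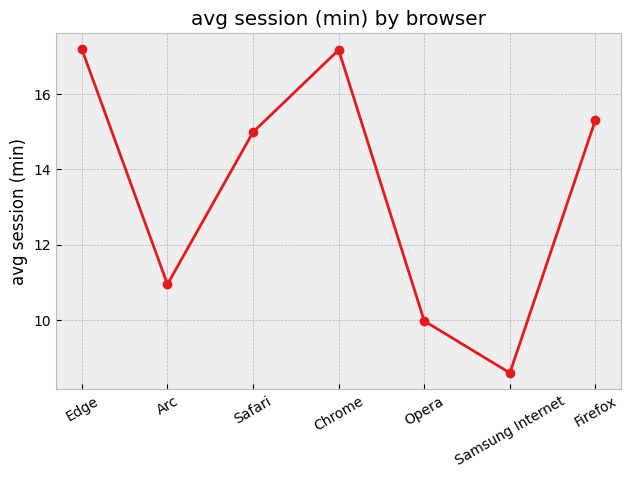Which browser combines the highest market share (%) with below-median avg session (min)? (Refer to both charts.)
Samsung Internet

Chart 2 median avg session (min) ≈ 14; below-median browsers: Arc, Opera, Samsung Internet. Among those, Samsung Internet has the highest market share (%) (≈ 55).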